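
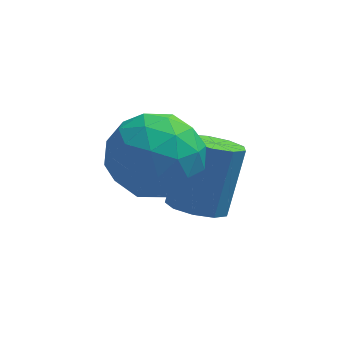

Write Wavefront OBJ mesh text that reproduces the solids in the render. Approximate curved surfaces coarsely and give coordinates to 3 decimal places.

v -3.512 -0.137 -0.167
v -2.768 -1.116 -0.129
v -5.052 -1.324 -0.591
v -4.308 -2.303 -0.553
v -4.573 -1.691 0.481
v -3.621 -0.958 0.743
v -4.199 -1.482 -1.463
v -3.247 -0.749 -1.201
v -3.192 -1.947 -0.93
v -3.424 -2.077 0.272
v -4.396 -0.363 -0.992
v -4.628 -0.493 0.21
v -3.005 -0.522 -0.111
v -4.815 -1.918 -0.609
v -4.971 -1.558 -0.002
v -4.534 -2.134 0.021
v -3.506 -0.429 0.402
v -3.069 -1.005 0.424
v -4.13 -1.343 0.783
v -4.751 -1.435 -1.144
v -4.314 -2.011 -1.122
v -3.286 -0.306 -0.741
v -2.849 -0.882 -0.718
v -3.69 -1.097 -1.503
v -2.817 -1.586 -0.559
v -3.722 -2.284 -0.808
v -3.658 -1.802 -1.343
v -3.098 -1.371 -1.189
v -2.953 -1.662 0.147
v -3.858 -2.36 -0.102
v -4.014 -2.001 0.505
v -3.455 -1.569 0.66
v -3.202 -2.151 -0.324
v -3.962 -0.08 -0.618
v -4.867 -0.778 -0.867
v -4.365 -0.871 -1.38
v -3.806 -0.439 -1.225
v -4.098 -0.156 0.088
v -5.003 -0.854 -0.161
v -4.722 -1.069 0.469
v -4.162 -0.638 0.623
v -4.618 -0.289 -0.396
v -2.966 -0.901 -2.645
v -2.621 -0.363 -3.037
v -2.169 0.519 -1.427
v -2.514 -0.019 -1.035
v -3.113 -0.24 -2.966
v -2.661 0.643 -1.357
v -3.537 -0.426 -2.745
v -3.085 0.457 -1.136
v -3.694 -0.834 -2.477
v -3.242 0.048 -0.868
v -3.51 -1.274 -2.287
v -3.058 -0.392 -0.678
v -3.071 -1.539 -2.265
v -2.619 -0.657 -0.656
v -2.584 -1.506 -2.42
v -2.132 -0.624 -0.811
v -2.275 -1.19 -2.681
v -1.823 -0.307 -1.071
v -2.289 -0.738 -2.924
v -1.837 0.144 -1.315
f 1 38 17
f 38 12 41
f 17 41 6
f 38 41 17
f 1 17 13
f 17 6 18
f 13 18 2
f 17 18 13
f 1 13 22
f 13 2 23
f 22 23 8
f 13 23 22
f 1 22 34
f 22 8 37
f 34 37 11
f 22 37 34
f 1 34 38
f 34 11 42
f 38 42 12
f 34 42 38
f 2 18 29
f 18 6 32
f 29 32 10
f 18 32 29
f 6 41 19
f 41 12 40
f 19 40 5
f 41 40 19
f 12 42 39
f 42 11 35
f 39 35 3
f 42 35 39
f 11 37 36
f 37 8 24
f 36 24 7
f 37 24 36
f 8 23 28
f 23 2 25
f 28 25 9
f 23 25 28
f 4 30 16
f 30 10 31
f 16 31 5
f 30 31 16
f 4 16 14
f 16 5 15
f 14 15 3
f 16 15 14
f 4 14 21
f 14 3 20
f 21 20 7
f 14 20 21
f 4 21 26
f 21 7 27
f 26 27 9
f 21 27 26
f 4 26 30
f 26 9 33
f 30 33 10
f 26 33 30
f 5 31 19
f 31 10 32
f 19 32 6
f 31 32 19
f 3 15 39
f 15 5 40
f 39 40 12
f 15 40 39
f 7 20 36
f 20 3 35
f 36 35 11
f 20 35 36
f 9 27 28
f 27 7 24
f 28 24 8
f 27 24 28
f 10 33 29
f 33 9 25
f 29 25 2
f 33 25 29
f 44 43 47
f 44 47 45
f 45 47 48
f 45 48 46
f 47 43 49
f 47 49 48
f 48 49 50
f 48 50 46
f 49 43 51
f 49 51 50
f 50 51 52
f 50 52 46
f 51 43 53
f 51 53 52
f 52 53 54
f 52 54 46
f 53 43 55
f 53 55 54
f 54 55 56
f 54 56 46
f 55 43 57
f 55 57 56
f 56 57 58
f 56 58 46
f 57 43 59
f 57 59 58
f 58 59 60
f 58 60 46
f 59 43 61
f 59 61 60
f 60 61 62
f 60 62 46
f 61 43 44
f 61 44 62
f 62 44 45
f 62 45 46



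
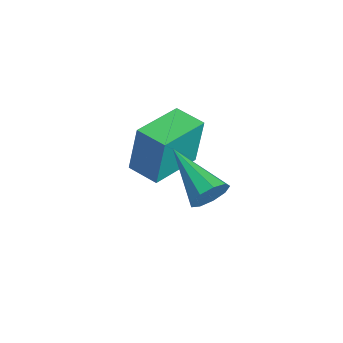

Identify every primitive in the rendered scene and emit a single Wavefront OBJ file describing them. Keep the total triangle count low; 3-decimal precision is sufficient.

v 3.671 1.953 -0.787
v 3.991 1.635 -0.406
v 2.169 1.267 -0.093
v 3.902 1.995 -0.246
v 3.704 2.334 -0.338
v 3.491 2.495 -0.641
v 3.362 2.402 -1.012
v 3.377 2.099 -1.277
v 3.53 1.727 -1.314
v 3.749 1.461 -1.103
v 3.931 1.425 -0.745
v -0.368 1.583 -2.182
v -0.341 1.81 -0.618
v 0.361 2.2 -2.284
v 0.388 2.427 -0.721
v 0.712 0.333 -2.019
v 0.739 0.56 -0.456
v 1.441 0.95 -2.122
v 1.468 1.177 -0.558
f 2 1 4
f 2 4 3
f 4 1 5
f 4 5 3
f 5 1 6
f 5 6 3
f 6 1 7
f 6 7 3
f 7 1 8
f 7 8 3
f 8 1 9
f 8 9 3
f 9 1 10
f 9 10 3
f 10 1 11
f 10 11 3
f 11 1 2
f 11 2 3
f 13 15 12
f 16 13 12
f 12 15 14
f 14 16 12
f 13 19 15
f 17 13 16
f 17 19 13
f 15 19 14
f 18 16 14
f 14 19 18
f 18 17 16
f 19 17 18



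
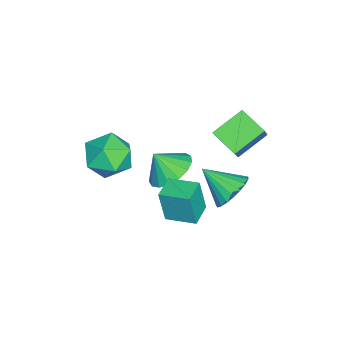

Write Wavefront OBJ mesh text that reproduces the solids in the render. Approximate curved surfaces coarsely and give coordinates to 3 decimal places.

v 1.968 1.965 2.269
v 2.416 1.442 1.674
v 1.712 0.695 3.191
v 2.694 1.554 1.905
v 2.846 1.738 2.199
v 2.846 1.96 2.505
v 2.694 2.184 2.77
v 2.417 2.369 2.949
v 2.062 2.485 3.009
v 1.69 2.51 2.942
v 1.367 2.441 2.758
v 1.147 2.29 2.49
v 1.069 2.083 2.183
v 1.147 1.855 1.891
v 1.366 1.646 1.664
v 1.69 1.492 1.542
v 2.061 1.42 1.545
v 0.962 -2.349 2.898
v 1.884 -2.716 2.324
v -0.004 -3.804 2.276
v 0.918 -4.171 1.702
v 0.906 -4.202 2.848
v 1.503 -3.302 3.232
v 0.377 -3.218 1.368
v 0.974 -2.318 1.752
v 1.522 -3.253 1.379
v 1.849 -3.861 2.293
v 0.031 -2.659 2.307
v 0.358 -3.267 3.221
v 1.133 -0.504 0.049
v 1.161 -0.77 1.617
v 1.309 0.786 0.265
v 1.336 0.521 1.832
v 2.184 -0.641 0.008
v 2.211 -0.906 1.575
v 2.359 0.65 0.223
v 2.387 0.384 1.791
v -1.784 -1.432 -0.988
v -0.724 -1.214 -0.858
v -1.756 -2.148 -0.012
v -0.963 -0.843 -0.58
v -1.39 -0.607 -0.395
v -1.907 -0.561 -0.345
v -2.396 -0.713 -0.443
v -2.745 -1.031 -0.666
v -2.874 -1.44 -0.962
v -2.753 -1.848 -1.265
v -2.41 -2.161 -1.503
v -1.924 -2.306 -1.624
v -1.406 -2.252 -1.599
v -0.974 -2.01 -1.434
v -0.728 -1.635 -1.167
v -2.587 0.289 0.957
v -3.603 1.272 1.728
v -1.983 1.349 0.401
v -2.999 2.331 1.172
v -1.501 0.369 2.288
v -2.517 1.351 3.059
v -0.897 1.428 1.732
v -1.913 2.411 2.503
f 2 1 4
f 2 4 3
f 4 1 5
f 4 5 3
f 5 1 6
f 5 6 3
f 6 1 7
f 6 7 3
f 7 1 8
f 7 8 3
f 8 1 9
f 8 9 3
f 9 1 10
f 9 10 3
f 10 1 11
f 10 11 3
f 11 1 12
f 11 12 3
f 12 1 13
f 12 13 3
f 13 1 14
f 13 14 3
f 14 1 15
f 14 15 3
f 15 1 16
f 15 16 3
f 16 1 17
f 16 17 3
f 17 1 2
f 17 2 3
f 18 29 23
f 18 23 19
f 18 19 25
f 18 25 28
f 18 28 29
f 19 23 27
f 23 29 22
f 29 28 20
f 28 25 24
f 25 19 26
f 21 27 22
f 21 22 20
f 21 20 24
f 21 24 26
f 21 26 27
f 22 27 23
f 20 22 29
f 24 20 28
f 26 24 25
f 27 26 19
f 31 33 30
f 34 31 30
f 30 33 32
f 32 34 30
f 31 37 33
f 35 31 34
f 35 37 31
f 33 37 32
f 36 34 32
f 32 37 36
f 36 35 34
f 37 35 36
f 39 38 41
f 39 41 40
f 41 38 42
f 41 42 40
f 42 38 43
f 42 43 40
f 43 38 44
f 43 44 40
f 44 38 45
f 44 45 40
f 45 38 46
f 45 46 40
f 46 38 47
f 46 47 40
f 47 38 48
f 47 48 40
f 48 38 49
f 48 49 40
f 49 38 50
f 49 50 40
f 50 38 51
f 50 51 40
f 51 38 52
f 51 52 40
f 52 38 39
f 52 39 40
f 54 56 53
f 57 54 53
f 53 56 55
f 55 57 53
f 54 60 56
f 58 54 57
f 58 60 54
f 56 60 55
f 59 57 55
f 55 60 59
f 59 58 57
f 60 58 59



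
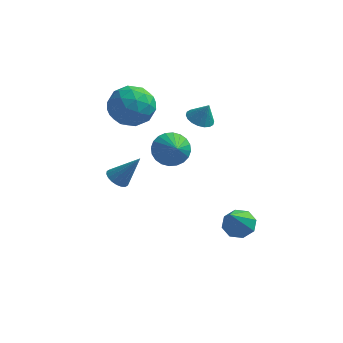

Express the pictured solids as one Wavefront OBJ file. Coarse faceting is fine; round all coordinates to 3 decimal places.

v -0.698 2.068 1.204
v -0.336 1.487 1.06
v -0.282 2.092 2.156
v -0.142 1.713 0.969
v -0.058 2.01 0.926
v -0.101 2.318 0.937
v -0.262 2.577 1.001
v -0.51 2.735 1.105
v -0.794 2.761 1.229
v -1.06 2.65 1.347
v -1.254 2.423 1.438
v -1.338 2.127 1.481
v -1.295 1.818 1.47
v -1.134 1.559 1.406
v -0.886 1.401 1.302
v -0.602 1.376 1.178
v -2.98 -2.948 0.136
v -2.641 -3.422 -0.006
v -2.02 -2.652 1.444
v -2.523 -3.222 -0.138
v -2.495 -2.968 -0.216
v -2.563 -2.71 -0.224
v -2.714 -2.499 -0.161
v -2.918 -2.377 -0.039
v -3.134 -2.368 0.118
v -3.32 -2.473 0.278
v -3.438 -2.673 0.41
v -3.466 -2.927 0.488
v -3.398 -3.185 0.496
v -3.247 -3.396 0.433
v -3.043 -3.518 0.311
v -2.827 -3.527 0.154
v 1.901 -0.493 -3.681
v 2.633 -0.242 -3.443
v 1.839 -1.887 -2.019
v 2.174 0.086 -3.186
v 1.555 0.074 -3.218
v 1.139 -0.27 -3.522
v 1.168 -0.745 -3.919
v 1.627 -1.073 -4.177
v 2.246 -1.061 -4.144
v 2.663 -0.717 -3.841
v -1.09 -1.133 1.199
v -0.29 -0.754 0.991
v -0.59 -1.847 1.821
v -0.382 -0.567 1.279
v -0.582 -0.467 1.555
v -0.859 -0.469 1.777
v -1.172 -0.571 1.911
v -1.472 -0.759 1.936
v -1.714 -1.004 1.85
v -1.861 -1.269 1.664
v -1.89 -1.513 1.408
v -1.798 -1.699 1.12
v -1.598 -1.799 0.844
v -1.321 -1.798 0.622
v -1.009 -1.695 0.488
v -0.709 -1.507 0.463
v -0.467 -1.262 0.549
v -0.32 -0.997 0.735
v -3.765 2.245 1.465
v -2.744 1.884 2.003
v -4.636 0.576 1.997
v -3.615 0.215 2.535
v -4.251 1.133 2.999
v -3.712 2.164 2.67
v -3.668 0.296 1.33
v -3.129 1.327 1.001
v -2.684 0.679 1.919
v -3.044 1.197 2.951
v -4.336 1.263 1.049
v -4.696 1.781 2.081
v -3.178 2.211 1.687
v -4.202 0.249 2.313
v -4.576 0.789 2.586
v -3.976 0.576 2.902
v -3.747 2.376 2.079
v -3.147 2.164 2.395
v -4.033 1.722 2.981
v -4.233 0.296 1.605
v -3.633 0.084 1.921
v -3.404 1.884 1.098
v -2.804 1.671 1.414
v -3.347 0.738 1.019
v -2.543 1.29 1.954
v -3.055 0.31 2.267
v -3.085 0.357 1.559
v -2.769 0.963 1.365
v -2.754 1.595 2.56
v -3.266 0.614 2.874
v -3.64 1.153 3.146
v -3.324 1.76 2.953
v -2.719 0.887 2.512
v -4.114 1.846 1.126
v -4.626 0.865 1.44
v -4.056 0.7 1.047
v -3.74 1.307 0.854
v -4.325 2.15 1.733
v -4.837 1.17 2.046
v -4.611 1.497 2.635
v -4.295 2.103 2.441
v -4.661 1.573 1.488
f 2 1 4
f 2 4 3
f 4 1 5
f 4 5 3
f 5 1 6
f 5 6 3
f 6 1 7
f 6 7 3
f 7 1 8
f 7 8 3
f 8 1 9
f 8 9 3
f 9 1 10
f 9 10 3
f 10 1 11
f 10 11 3
f 11 1 12
f 11 12 3
f 12 1 13
f 12 13 3
f 13 1 14
f 13 14 3
f 14 1 15
f 14 15 3
f 15 1 16
f 15 16 3
f 16 1 2
f 16 2 3
f 18 17 20
f 18 20 19
f 20 17 21
f 20 21 19
f 21 17 22
f 21 22 19
f 22 17 23
f 22 23 19
f 23 17 24
f 23 24 19
f 24 17 25
f 24 25 19
f 25 17 26
f 25 26 19
f 26 17 27
f 26 27 19
f 27 17 28
f 27 28 19
f 28 17 29
f 28 29 19
f 29 17 30
f 29 30 19
f 30 17 31
f 30 31 19
f 31 17 32
f 31 32 19
f 32 17 18
f 32 18 19
f 34 33 36
f 34 36 35
f 36 33 37
f 36 37 35
f 37 33 38
f 37 38 35
f 38 33 39
f 38 39 35
f 39 33 40
f 39 40 35
f 40 33 41
f 40 41 35
f 41 33 42
f 41 42 35
f 42 33 34
f 42 34 35
f 44 43 46
f 44 46 45
f 46 43 47
f 46 47 45
f 47 43 48
f 47 48 45
f 48 43 49
f 48 49 45
f 49 43 50
f 49 50 45
f 50 43 51
f 50 51 45
f 51 43 52
f 51 52 45
f 52 43 53
f 52 53 45
f 53 43 54
f 53 54 45
f 54 43 55
f 54 55 45
f 55 43 56
f 55 56 45
f 56 43 57
f 56 57 45
f 57 43 58
f 57 58 45
f 58 43 59
f 58 59 45
f 59 43 60
f 59 60 45
f 60 43 44
f 60 44 45
f 61 98 77
f 98 72 101
f 77 101 66
f 98 101 77
f 61 77 73
f 77 66 78
f 73 78 62
f 77 78 73
f 61 73 82
f 73 62 83
f 82 83 68
f 73 83 82
f 61 82 94
f 82 68 97
f 94 97 71
f 82 97 94
f 61 94 98
f 94 71 102
f 98 102 72
f 94 102 98
f 62 78 89
f 78 66 92
f 89 92 70
f 78 92 89
f 66 101 79
f 101 72 100
f 79 100 65
f 101 100 79
f 72 102 99
f 102 71 95
f 99 95 63
f 102 95 99
f 71 97 96
f 97 68 84
f 96 84 67
f 97 84 96
f 68 83 88
f 83 62 85
f 88 85 69
f 83 85 88
f 64 90 76
f 90 70 91
f 76 91 65
f 90 91 76
f 64 76 74
f 76 65 75
f 74 75 63
f 76 75 74
f 64 74 81
f 74 63 80
f 81 80 67
f 74 80 81
f 64 81 86
f 81 67 87
f 86 87 69
f 81 87 86
f 64 86 90
f 86 69 93
f 90 93 70
f 86 93 90
f 65 91 79
f 91 70 92
f 79 92 66
f 91 92 79
f 63 75 99
f 75 65 100
f 99 100 72
f 75 100 99
f 67 80 96
f 80 63 95
f 96 95 71
f 80 95 96
f 69 87 88
f 87 67 84
f 88 84 68
f 87 84 88
f 70 93 89
f 93 69 85
f 89 85 62
f 93 85 89



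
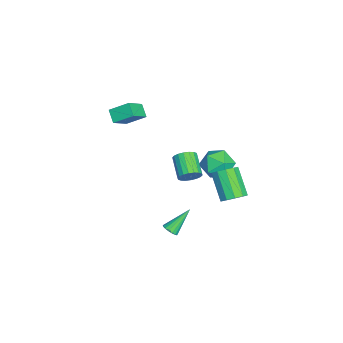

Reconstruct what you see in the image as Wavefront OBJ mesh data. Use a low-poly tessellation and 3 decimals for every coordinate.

v -2.94 2.873 -2.555
v -2.196 2.257 -1.999
v -3.584 1.383 -3.341
v -2.84 0.767 -2.785
v -3.678 1.258 -2.238
v -3.28 2.179 -1.752
v -2.5 1.461 -3.588
v -2.102 2.382 -3.102
v -1.924 1.385 -2.637
v -2.652 1.26 -1.802
v -3.128 2.38 -3.538
v -3.856 2.255 -2.703
v 2.869 0.823 1.096
v 3.218 0.781 1.679
v 2.019 0.376 2.366
v 1.671 0.417 1.784
v 3.12 1.068 1.679
v 1.922 0.662 2.366
v 2.974 1.306 1.563
v 1.775 0.9 2.251
v 2.806 1.448 1.355
v 1.608 1.043 2.043
v 2.651 1.467 1.096
v 1.453 1.061 1.783
v 2.54 1.358 0.837
v 1.341 0.952 1.524
v 2.493 1.143 0.629
v 1.294 0.737 1.316
v 2.521 0.864 0.514
v 1.322 0.459 1.201
v 2.618 0.578 0.514
v 1.42 0.172 1.201
v 2.765 0.34 0.629
v 1.566 -0.066 1.317
v 2.932 0.197 0.837
v 1.734 -0.208 1.525
v 3.087 0.179 1.097
v 1.889 -0.227 1.784
v 3.199 0.288 1.356
v 2 -0.118 2.043
v 3.246 0.503 1.564
v 2.047 0.097 2.251
v 3.827 -0.145 -2.738
v 4.225 0.157 -2.737
v 3.073 0.845 -1.522
v 4.082 0.252 -2.903
v 3.88 0.256 -3.032
v 3.666 0.168 -3.093
v 3.489 0.009 -3.073
v 3.389 -0.186 -2.976
v 3.39 -0.372 -2.825
v 3.491 -0.505 -2.653
v 3.669 -0.556 -2.502
v 3.883 -0.513 -2.404
v 4.084 -0.385 -2.383
v 4.227 -0.203 -2.443
v 4.278 -0.007 -2.571
v -4.56 -3.812 0.195
v -3.525 -4.421 1.061
v -4.506 -2.655 0.945
v -3.472 -3.264 1.811
v -3.888 -3.476 -0.371
v -2.854 -4.085 0.495
v -3.835 -2.319 0.379
v -2.8 -2.928 1.245
v 4.093 3.276 0.571
v 4.669 2.927 0.923
v 3.503 2.315 2.222
v 2.927 2.664 1.869
v 4.634 3.362 1.097
v 3.468 2.749 2.396
v 4.393 3.764 1.07
v 3.227 3.152 2.369
v 4.037 3.98 0.852
v 2.871 3.367 2.151
v 3.703 3.927 0.527
v 2.537 3.314 1.826
v 3.517 3.625 0.218
v 2.351 3.013 1.517
v 3.552 3.191 0.044
v 2.386 2.578 1.343
v 3.793 2.788 0.071
v 2.627 2.176 1.37
v 4.149 2.573 0.289
v 2.983 1.96 1.588
v 4.483 2.626 0.614
v 3.317 2.013 1.913
f 1 12 6
f 1 6 2
f 1 2 8
f 1 8 11
f 1 11 12
f 2 6 10
f 6 12 5
f 12 11 3
f 11 8 7
f 8 2 9
f 4 10 5
f 4 5 3
f 4 3 7
f 4 7 9
f 4 9 10
f 5 10 6
f 3 5 12
f 7 3 11
f 9 7 8
f 10 9 2
f 14 13 17
f 14 17 15
f 15 17 18
f 15 18 16
f 17 13 19
f 17 19 18
f 18 19 20
f 18 20 16
f 19 13 21
f 19 21 20
f 20 21 22
f 20 22 16
f 21 13 23
f 21 23 22
f 22 23 24
f 22 24 16
f 23 13 25
f 23 25 24
f 24 25 26
f 24 26 16
f 25 13 27
f 25 27 26
f 26 27 28
f 26 28 16
f 27 13 29
f 27 29 28
f 28 29 30
f 28 30 16
f 29 13 31
f 29 31 30
f 30 31 32
f 30 32 16
f 31 13 33
f 31 33 32
f 32 33 34
f 32 34 16
f 33 13 35
f 33 35 34
f 34 35 36
f 34 36 16
f 35 13 37
f 35 37 36
f 36 37 38
f 36 38 16
f 37 13 39
f 37 39 38
f 38 39 40
f 38 40 16
f 39 13 41
f 39 41 40
f 40 41 42
f 40 42 16
f 41 13 14
f 41 14 42
f 42 14 15
f 42 15 16
f 44 43 46
f 44 46 45
f 46 43 47
f 46 47 45
f 47 43 48
f 47 48 45
f 48 43 49
f 48 49 45
f 49 43 50
f 49 50 45
f 50 43 51
f 50 51 45
f 51 43 52
f 51 52 45
f 52 43 53
f 52 53 45
f 53 43 54
f 53 54 45
f 54 43 55
f 54 55 45
f 55 43 56
f 55 56 45
f 56 43 57
f 56 57 45
f 57 43 44
f 57 44 45
f 59 61 58
f 62 59 58
f 58 61 60
f 60 62 58
f 59 65 61
f 63 59 62
f 63 65 59
f 61 65 60
f 64 62 60
f 60 65 64
f 64 63 62
f 65 63 64
f 67 66 70
f 67 70 68
f 68 70 71
f 68 71 69
f 70 66 72
f 70 72 71
f 71 72 73
f 71 73 69
f 72 66 74
f 72 74 73
f 73 74 75
f 73 75 69
f 74 66 76
f 74 76 75
f 75 76 77
f 75 77 69
f 76 66 78
f 76 78 77
f 77 78 79
f 77 79 69
f 78 66 80
f 78 80 79
f 79 80 81
f 79 81 69
f 80 66 82
f 80 82 81
f 81 82 83
f 81 83 69
f 82 66 84
f 82 84 83
f 83 84 85
f 83 85 69
f 84 66 86
f 84 86 85
f 85 86 87
f 85 87 69
f 86 66 67
f 86 67 87
f 87 67 68
f 87 68 69



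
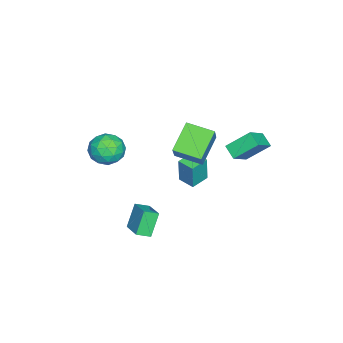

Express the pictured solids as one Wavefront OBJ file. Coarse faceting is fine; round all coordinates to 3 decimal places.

v -0.202 -3.182 2.689
v 0.557 -2.825 1.833
v 0.583 -4.955 2.647
v 1.342 -4.598 1.791
v 1.452 -4.171 2.906
v 0.966 -3.075 2.932
v 0.174 -4.705 1.548
v -0.312 -3.609 1.574
v 0.79 -3.766 1.128
v 1.58 -3.436 1.967
v -0.44 -4.344 2.513
v 0.35 -4.014 3.352
v 0.109 -2.848 2.265
v 1.031 -4.932 2.215
v 1.096 -4.681 2.87
v 1.542 -4.471 2.367
v 0.349 -2.995 2.91
v 0.796 -2.785 2.408
v 1.321 -3.576 3.038
v 0.344 -4.995 2.072
v 0.791 -4.785 1.57
v -0.402 -3.309 2.113
v 0.044 -3.099 1.61
v -0.181 -4.204 1.442
v 0.692 -3.191 1.347
v 1.153 -4.234 1.323
v 0.466 -4.296 1.18
v 0.181 -3.652 1.195
v 1.156 -2.997 1.841
v 1.618 -4.04 1.816
v 1.682 -3.789 2.471
v 1.397 -3.144 2.486
v 1.293 -3.551 1.426
v -0.478 -3.74 2.664
v -0.016 -4.783 2.639
v -0.257 -4.636 1.994
v -0.542 -3.991 2.009
v -0.013 -3.546 3.157
v 0.448 -4.589 3.133
v 0.959 -4.128 3.285
v 0.674 -3.484 3.3
v -0.153 -4.229 3.054
v -1.806 0.404 3.41
v -0.694 0.645 4.843
v -1.752 2.171 3.071
v -0.641 2.412 4.504
v -0.099 0.108 2.136
v 1.012 0.349 3.569
v -0.046 1.875 1.797
v 1.066 2.116 3.23
v 1.197 -1.951 -1.861
v 2.448 -0.935 -1.259
v 0.749 -1.177 -2.236
v 1.999 -0.161 -1.634
v 2.081 -2.159 -3.346
v 3.331 -1.143 -2.744
v 1.632 -1.385 -3.721
v 2.883 -0.369 -3.119
v -4.803 -0.167 -3.023
v -4.61 -0.151 -1.123
v -4.291 0.884 -3.084
v -4.099 0.899 -1.184
v -3.641 -0.739 -3.136
v -3.449 -0.724 -1.236
v -3.13 0.311 -3.197
v -2.937 0.327 -1.297
v -3.878 2.939 0.727
v -4.379 4.313 1.956
v -3.266 3.63 0.205
v -3.767 5.003 1.434
v -2.533 2.517 1.746
v -3.034 3.89 2.975
v -1.921 3.207 1.224
v -2.422 4.581 2.453
f 1 38 17
f 38 12 41
f 17 41 6
f 38 41 17
f 1 17 13
f 17 6 18
f 13 18 2
f 17 18 13
f 1 13 22
f 13 2 23
f 22 23 8
f 13 23 22
f 1 22 34
f 22 8 37
f 34 37 11
f 22 37 34
f 1 34 38
f 34 11 42
f 38 42 12
f 34 42 38
f 2 18 29
f 18 6 32
f 29 32 10
f 18 32 29
f 6 41 19
f 41 12 40
f 19 40 5
f 41 40 19
f 12 42 39
f 42 11 35
f 39 35 3
f 42 35 39
f 11 37 36
f 37 8 24
f 36 24 7
f 37 24 36
f 8 23 28
f 23 2 25
f 28 25 9
f 23 25 28
f 4 30 16
f 30 10 31
f 16 31 5
f 30 31 16
f 4 16 14
f 16 5 15
f 14 15 3
f 16 15 14
f 4 14 21
f 14 3 20
f 21 20 7
f 14 20 21
f 4 21 26
f 21 7 27
f 26 27 9
f 21 27 26
f 4 26 30
f 26 9 33
f 30 33 10
f 26 33 30
f 5 31 19
f 31 10 32
f 19 32 6
f 31 32 19
f 3 15 39
f 15 5 40
f 39 40 12
f 15 40 39
f 7 20 36
f 20 3 35
f 36 35 11
f 20 35 36
f 9 27 28
f 27 7 24
f 28 24 8
f 27 24 28
f 10 33 29
f 33 9 25
f 29 25 2
f 33 25 29
f 44 46 43
f 47 44 43
f 43 46 45
f 45 47 43
f 44 50 46
f 48 44 47
f 48 50 44
f 46 50 45
f 49 47 45
f 45 50 49
f 49 48 47
f 50 48 49
f 52 54 51
f 55 52 51
f 51 54 53
f 53 55 51
f 52 58 54
f 56 52 55
f 56 58 52
f 54 58 53
f 57 55 53
f 53 58 57
f 57 56 55
f 58 56 57
f 60 62 59
f 63 60 59
f 59 62 61
f 61 63 59
f 60 66 62
f 64 60 63
f 64 66 60
f 62 66 61
f 65 63 61
f 61 66 65
f 65 64 63
f 66 64 65
f 68 70 67
f 71 68 67
f 67 70 69
f 69 71 67
f 68 74 70
f 72 68 71
f 72 74 68
f 70 74 69
f 73 71 69
f 69 74 73
f 73 72 71
f 74 72 73



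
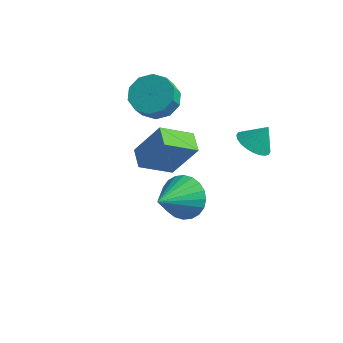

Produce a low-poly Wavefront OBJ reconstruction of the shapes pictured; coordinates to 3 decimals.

v -4.625 1.676 -1.492
v -3.591 2.054 0.202
v -3.621 2.79 -2.354
v -2.587 3.168 -0.66
v -3.973 0.912 -1.72
v -2.939 1.29 -0.026
v -2.969 2.026 -2.582
v -1.935 2.404 -0.888
v 0.938 1.697 1.472
v 1.644 1.34 1.299
v 1.382 2.123 2.408
v 1.679 1.619 1.156
v 1.602 1.91 1.06
v 1.423 2.169 1.027
v 1.171 2.356 1.062
v 0.883 2.442 1.159
v 0.603 2.416 1.304
v 0.375 2.28 1.475
v 0.232 2.055 1.645
v 0.196 1.776 1.789
v 0.274 1.485 1.884
v 0.452 1.226 1.917
v 0.704 1.039 1.882
v 0.992 0.952 1.785
v 1.272 0.979 1.64
v 1.501 1.115 1.469
v -3.961 2.551 1.542
v -2.942 2.588 1.541
v -2.919 1.986 2.377
v -3.939 1.949 2.378
v -3.154 3.067 1.892
v -3.131 2.464 2.728
v -3.674 3.349 2.11
v -3.651 2.746 2.945
v -4.304 3.326 2.11
v -4.281 2.724 2.946
v -4.803 3.007 1.894
v -4.781 2.405 2.729
v -4.981 2.514 1.543
v -4.958 1.912 2.379
v -4.769 2.036 1.192
v -4.746 1.433 2.028
v -4.249 1.754 0.975
v -4.226 1.151 1.81
v -3.619 1.776 0.974
v -3.596 1.174 1.81
v -3.119 2.095 1.191
v -3.097 1.493 2.026
v -0.324 -1.828 0.35
v 0.173 -1.414 1.164
v -0.596 -3.432 1.33
v -0.209 -1.303 1.24
v -0.609 -1.271 1.18
v -0.966 -1.325 0.994
v -1.225 -1.454 0.71
v -1.346 -1.641 0.371
v -1.312 -1.856 0.028
v -1.128 -2.067 -0.265
v -0.821 -2.241 -0.465
v -0.438 -2.353 -0.541
v -0.038 -2.384 -0.481
v 0.319 -2.331 -0.295
v 0.578 -2.201 -0.011
v 0.699 -2.015 0.329
v 0.665 -1.8 0.671
v 0.48 -1.589 0.964
f 2 4 1
f 5 2 1
f 1 4 3
f 3 5 1
f 2 8 4
f 6 2 5
f 6 8 2
f 4 8 3
f 7 5 3
f 3 8 7
f 7 6 5
f 8 6 7
f 10 9 12
f 10 12 11
f 12 9 13
f 12 13 11
f 13 9 14
f 13 14 11
f 14 9 15
f 14 15 11
f 15 9 16
f 15 16 11
f 16 9 17
f 16 17 11
f 17 9 18
f 17 18 11
f 18 9 19
f 18 19 11
f 19 9 20
f 19 20 11
f 20 9 21
f 20 21 11
f 21 9 22
f 21 22 11
f 22 9 23
f 22 23 11
f 23 9 24
f 23 24 11
f 24 9 25
f 24 25 11
f 25 9 26
f 25 26 11
f 26 9 10
f 26 10 11
f 28 27 31
f 28 31 29
f 29 31 32
f 29 32 30
f 31 27 33
f 31 33 32
f 32 33 34
f 32 34 30
f 33 27 35
f 33 35 34
f 34 35 36
f 34 36 30
f 35 27 37
f 35 37 36
f 36 37 38
f 36 38 30
f 37 27 39
f 37 39 38
f 38 39 40
f 38 40 30
f 39 27 41
f 39 41 40
f 40 41 42
f 40 42 30
f 41 27 43
f 41 43 42
f 42 43 44
f 42 44 30
f 43 27 45
f 43 45 44
f 44 45 46
f 44 46 30
f 45 27 47
f 45 47 46
f 46 47 48
f 46 48 30
f 47 27 28
f 47 28 48
f 48 28 29
f 48 29 30
f 50 49 52
f 50 52 51
f 52 49 53
f 52 53 51
f 53 49 54
f 53 54 51
f 54 49 55
f 54 55 51
f 55 49 56
f 55 56 51
f 56 49 57
f 56 57 51
f 57 49 58
f 57 58 51
f 58 49 59
f 58 59 51
f 59 49 60
f 59 60 51
f 60 49 61
f 60 61 51
f 61 49 62
f 61 62 51
f 62 49 63
f 62 63 51
f 63 49 64
f 63 64 51
f 64 49 65
f 64 65 51
f 65 49 66
f 65 66 51
f 66 49 50
f 66 50 51



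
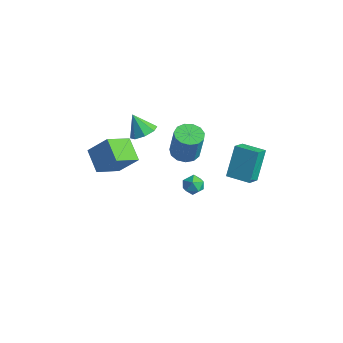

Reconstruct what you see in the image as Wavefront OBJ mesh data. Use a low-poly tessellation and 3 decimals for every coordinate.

v -3.599 -0.188 2.603
v -2.926 -0.01 3.09
v -4.401 -0.312 3.757
v -3.256 0.523 2.918
v -3.788 0.639 2.561
v -4.209 0.271 2.229
v -4.273 -0.367 2.116
v -3.942 -0.9 2.289
v -3.411 -1.016 2.646
v -2.99 -0.647 2.978
v -1.26 0.778 1.859
v -0.811 1.518 1.774
v -0.432 1.503 3.636
v -0.88 0.762 3.721
v -1.274 1.648 1.87
v -0.895 1.632 3.731
v -1.733 1.501 1.962
v -1.353 1.485 3.823
v -2.041 1.125 2.021
v -1.662 1.109 3.883
v -2.101 0.638 2.029
v -1.722 0.622 3.891
v -1.894 0.196 1.984
v -1.515 0.18 3.845
v -1.486 -0.061 1.898
v -1.107 -0.077 3.76
v -1.006 -0.052 1.8
v -0.626 -0.068 3.662
v -0.606 0.221 1.721
v -0.227 0.205 3.583
v -0.414 0.67 1.686
v -0.035 0.654 3.548
v -0.49 1.154 1.706
v -0.111 1.138 3.567
v 0.226 3.208 -0.775
v 0.551 2.266 -0.125
v -0.204 4.278 0.992
v 0.121 3.336 1.642
v 1.599 3.704 -0.742
v 1.924 2.762 -0.092
v 1.169 4.774 1.025
v 1.494 3.832 1.675
v -1.826 2.025 -1.596
v -1.137 2.144 -1.829
v -2.043 1.376 -2.571
v -1.354 1.495 -2.804
v -1.476 1.07 -2.216
v -1.342 1.47 -1.613
v -1.838 2.05 -2.787
v -1.704 2.45 -2.184
v -1.145 2.159 -2.564
v -0.921 1.553 -2.211
v -2.259 1.967 -2.189
v -2.035 1.361 -1.836
v -2.459 -3.056 1.803
v -2.549 -4.596 2.691
v -3.743 -2.577 2.505
v -3.833 -4.117 3.393
v -1.547 -2.403 3.027
v -1.637 -3.943 3.915
v -2.831 -1.924 3.729
v -2.921 -3.464 4.617
f 2 1 4
f 2 4 3
f 4 1 5
f 4 5 3
f 5 1 6
f 5 6 3
f 6 1 7
f 6 7 3
f 7 1 8
f 7 8 3
f 8 1 9
f 8 9 3
f 9 1 10
f 9 10 3
f 10 1 2
f 10 2 3
f 12 11 15
f 12 15 13
f 13 15 16
f 13 16 14
f 15 11 17
f 15 17 16
f 16 17 18
f 16 18 14
f 17 11 19
f 17 19 18
f 18 19 20
f 18 20 14
f 19 11 21
f 19 21 20
f 20 21 22
f 20 22 14
f 21 11 23
f 21 23 22
f 22 23 24
f 22 24 14
f 23 11 25
f 23 25 24
f 24 25 26
f 24 26 14
f 25 11 27
f 25 27 26
f 26 27 28
f 26 28 14
f 27 11 29
f 27 29 28
f 28 29 30
f 28 30 14
f 29 11 31
f 29 31 30
f 30 31 32
f 30 32 14
f 31 11 33
f 31 33 32
f 32 33 34
f 32 34 14
f 33 11 12
f 33 12 34
f 34 12 13
f 34 13 14
f 36 38 35
f 39 36 35
f 35 38 37
f 37 39 35
f 36 42 38
f 40 36 39
f 40 42 36
f 38 42 37
f 41 39 37
f 37 42 41
f 41 40 39
f 42 40 41
f 43 54 48
f 43 48 44
f 43 44 50
f 43 50 53
f 43 53 54
f 44 48 52
f 48 54 47
f 54 53 45
f 53 50 49
f 50 44 51
f 46 52 47
f 46 47 45
f 46 45 49
f 46 49 51
f 46 51 52
f 47 52 48
f 45 47 54
f 49 45 53
f 51 49 50
f 52 51 44
f 56 58 55
f 59 56 55
f 55 58 57
f 57 59 55
f 56 62 58
f 60 56 59
f 60 62 56
f 58 62 57
f 61 59 57
f 57 62 61
f 61 60 59
f 62 60 61



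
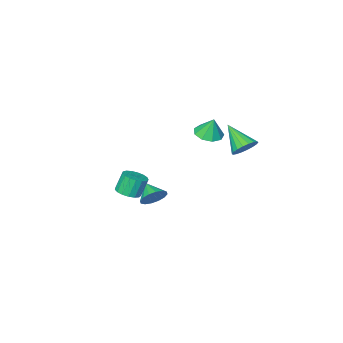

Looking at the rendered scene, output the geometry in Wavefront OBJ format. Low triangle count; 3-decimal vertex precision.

v -1.35 -0.68 1.542
v -0.651 -0.293 1.5
v -1.45 -0.38 2.658
v -1.061 0.047 1.373
v -1.606 0.046 1.324
v -2.032 -0.294 1.377
v -2.138 -0.815 1.508
v -1.876 -1.273 1.654
v -1.368 -1.453 1.748
v -0.851 -1.271 1.745
v -0.568 -0.813 1.648
v 4.046 0.137 -0.437
v 4.424 -0.401 -0.265
v 3.993 -0.375 0.768
v 3.614 0.163 0.597
v 4.614 -0.146 -0.192
v 4.182 -0.121 0.841
v 4.673 0.173 -0.175
v 4.241 0.199 0.858
v 4.588 0.484 -0.218
v 4.157 0.51 0.815
v 4.38 0.716 -0.311
v 3.948 0.742 0.722
v 4.094 0.815 -0.433
v 3.663 0.841 0.6
v 3.798 0.759 -0.556
v 3.366 0.785 0.478
v 3.559 0.56 -0.651
v 3.127 0.586 0.382
v 3.431 0.265 -0.697
v 2.999 0.29 0.336
v 3.444 -0.06 -0.683
v 3.012 -0.035 0.35
v 3.595 -0.34 -0.613
v 3.163 -0.314 0.42
v 3.849 -0.51 -0.503
v 3.417 -0.485 0.53
v 4.148 -0.532 -0.377
v 3.717 -0.507 0.656
v -3.033 0.158 0.257
v -2.256 0.224 0.265
v -2.927 -1.238 1.323
v -2.353 0.421 0.534
v -2.585 0.567 0.747
v -2.905 0.631 0.864
v -3.251 0.602 0.86
v -3.554 0.485 0.737
v -3.753 0.303 0.518
v -3.81 0.093 0.248
v -3.713 -0.105 -0.02
v -3.481 -0.25 -0.234
v -3.161 -0.315 -0.35
v -2.815 -0.286 -0.346
v -2.512 -0.169 -0.223
v -2.313 0.013 -0.005
v 1.217 -1.868 -3.039
v 1.923 -1.786 -2.742
v 1.103 -2.832 -2.501
v 1.68 -1.611 -2.479
v 1.313 -1.504 -2.367
v 0.92 -1.495 -2.434
v 0.607 -1.586 -2.664
v 0.458 -1.752 -2.994
v 0.512 -1.949 -3.336
v 0.755 -2.125 -3.598
v 1.122 -2.231 -3.711
v 1.515 -2.241 -3.643
v 1.828 -2.15 -3.414
v 1.977 -1.984 -3.084
f 2 1 4
f 2 4 3
f 4 1 5
f 4 5 3
f 5 1 6
f 5 6 3
f 6 1 7
f 6 7 3
f 7 1 8
f 7 8 3
f 8 1 9
f 8 9 3
f 9 1 10
f 9 10 3
f 10 1 11
f 10 11 3
f 11 1 2
f 11 2 3
f 13 12 16
f 13 16 14
f 14 16 17
f 14 17 15
f 16 12 18
f 16 18 17
f 17 18 19
f 17 19 15
f 18 12 20
f 18 20 19
f 19 20 21
f 19 21 15
f 20 12 22
f 20 22 21
f 21 22 23
f 21 23 15
f 22 12 24
f 22 24 23
f 23 24 25
f 23 25 15
f 24 12 26
f 24 26 25
f 25 26 27
f 25 27 15
f 26 12 28
f 26 28 27
f 27 28 29
f 27 29 15
f 28 12 30
f 28 30 29
f 29 30 31
f 29 31 15
f 30 12 32
f 30 32 31
f 31 32 33
f 31 33 15
f 32 12 34
f 32 34 33
f 33 34 35
f 33 35 15
f 34 12 36
f 34 36 35
f 35 36 37
f 35 37 15
f 36 12 38
f 36 38 37
f 37 38 39
f 37 39 15
f 38 12 13
f 38 13 39
f 39 13 14
f 39 14 15
f 41 40 43
f 41 43 42
f 43 40 44
f 43 44 42
f 44 40 45
f 44 45 42
f 45 40 46
f 45 46 42
f 46 40 47
f 46 47 42
f 47 40 48
f 47 48 42
f 48 40 49
f 48 49 42
f 49 40 50
f 49 50 42
f 50 40 51
f 50 51 42
f 51 40 52
f 51 52 42
f 52 40 53
f 52 53 42
f 53 40 54
f 53 54 42
f 54 40 55
f 54 55 42
f 55 40 41
f 55 41 42
f 57 56 59
f 57 59 58
f 59 56 60
f 59 60 58
f 60 56 61
f 60 61 58
f 61 56 62
f 61 62 58
f 62 56 63
f 62 63 58
f 63 56 64
f 63 64 58
f 64 56 65
f 64 65 58
f 65 56 66
f 65 66 58
f 66 56 67
f 66 67 58
f 67 56 68
f 67 68 58
f 68 56 69
f 68 69 58
f 69 56 57
f 69 57 58



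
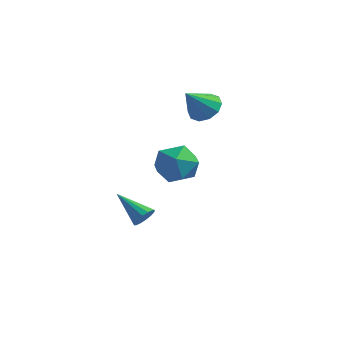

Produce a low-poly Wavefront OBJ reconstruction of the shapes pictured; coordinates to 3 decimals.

v 2.254 -2.515 1.424
v 2.966 -3.44 1.644
v 0.814 -3.72 1.016
v 1.526 -4.645 1.236
v 1.174 -3.942 2.126
v 2.065 -3.197 2.379
v 1.715 -3.963 0.281
v 2.606 -3.218 0.534
v 2.633 -4.335 0.938
v 2.299 -4.322 2.078
v 1.481 -2.838 0.582
v 1.147 -2.825 1.722
v -0.169 2.475 1.857
v 0.74 2.201 1.896
v -0.571 1.325 3.183
v 0.67 2.652 2.266
v 0.28 3.035 2.479
v -0.282 3.204 2.455
v -0.801 3.094 2.203
v -1.078 2.748 1.818
v -1.008 2.297 1.449
v -0.618 1.914 1.235
v -0.056 1.745 1.259
v 0.463 1.855 1.512
v -1.003 -1.703 -3.979
v -0.652 -1.545 -3.443
v -2.677 -1.497 -2.941
v -0.712 -1.248 -3.6
v -0.851 -1.072 -3.858
v -1.03 -1.066 -4.149
v -1.202 -1.23 -4.394
v -1.321 -1.521 -4.528
v -1.355 -1.861 -4.515
v -1.294 -2.158 -4.358
v -1.156 -2.334 -4.099
v -0.976 -2.34 -3.809
v -0.804 -2.176 -3.564
v -0.685 -1.885 -3.43
f 1 12 6
f 1 6 2
f 1 2 8
f 1 8 11
f 1 11 12
f 2 6 10
f 6 12 5
f 12 11 3
f 11 8 7
f 8 2 9
f 4 10 5
f 4 5 3
f 4 3 7
f 4 7 9
f 4 9 10
f 5 10 6
f 3 5 12
f 7 3 11
f 9 7 8
f 10 9 2
f 14 13 16
f 14 16 15
f 16 13 17
f 16 17 15
f 17 13 18
f 17 18 15
f 18 13 19
f 18 19 15
f 19 13 20
f 19 20 15
f 20 13 21
f 20 21 15
f 21 13 22
f 21 22 15
f 22 13 23
f 22 23 15
f 23 13 24
f 23 24 15
f 24 13 14
f 24 14 15
f 26 25 28
f 26 28 27
f 28 25 29
f 28 29 27
f 29 25 30
f 29 30 27
f 30 25 31
f 30 31 27
f 31 25 32
f 31 32 27
f 32 25 33
f 32 33 27
f 33 25 34
f 33 34 27
f 34 25 35
f 34 35 27
f 35 25 36
f 35 36 27
f 36 25 37
f 36 37 27
f 37 25 38
f 37 38 27
f 38 25 26
f 38 26 27



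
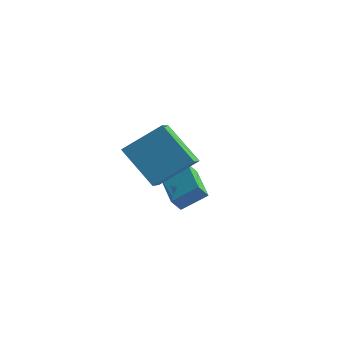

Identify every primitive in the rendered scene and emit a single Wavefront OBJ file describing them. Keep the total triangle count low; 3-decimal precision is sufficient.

v 2.061 0.161 -1.096
v 3.024 0.793 -0.337
v 0.945 1.549 -0.837
v 1.909 2.182 -0.078
v 2.351 0.518 -1.762
v 3.315 1.151 -1.003
v 1.236 1.907 -1.503
v 2.199 2.539 -0.744
v 2.92 -3.47 2.556
v 1.336 -2.937 3.876
v 2.648 -2.292 1.755
v 1.064 -1.76 3.075
v 4.196 -2.42 3.665
v 2.612 -1.888 4.985
v 3.924 -1.243 2.864
v 2.34 -0.71 4.184
f 2 4 1
f 5 2 1
f 1 4 3
f 3 5 1
f 2 8 4
f 6 2 5
f 6 8 2
f 4 8 3
f 7 5 3
f 3 8 7
f 7 6 5
f 8 6 7
f 10 12 9
f 13 10 9
f 9 12 11
f 11 13 9
f 10 16 12
f 14 10 13
f 14 16 10
f 12 16 11
f 15 13 11
f 11 16 15
f 15 14 13
f 16 14 15



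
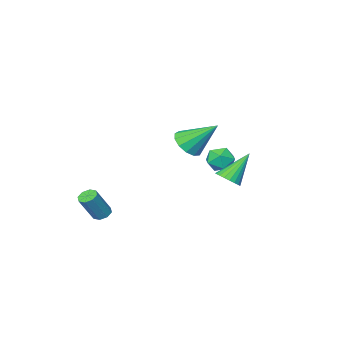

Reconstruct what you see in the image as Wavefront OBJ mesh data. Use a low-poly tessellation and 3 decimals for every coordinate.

v 2.207 3.119 2.028
v 2.962 3.436 2.163
v 1.493 4.281 3.292
v 2.771 3.691 1.82
v 2.401 3.764 1.544
v 1.969 3.633 1.421
v 1.613 3.338 1.491
v 1.446 2.973 1.731
v 1.52 2.655 2.066
v 1.812 2.484 2.388
v 2.23 2.514 2.596
v 2.64 2.737 2.624
v 2.913 3.08 2.462
v -2.248 0.862 -0.503
v -1.814 1.514 -0.406
v -1.186 0.186 -0.714
v -0.752 0.838 -0.617
v -1.126 0.518 -0.001
v -1.782 0.935 0.13
v -1.218 0.765 -1.25
v -1.874 1.182 -1.119
v -1.177 1.453 -0.868
v -1.12 1.301 -0.096
v -1.88 0.399 -1.024
v -1.823 0.247 -0.252
v 2.819 -2.524 -4.05
v 3.17 -2.228 -4.273
v 4.011 -2.2 -2.912
v 3.661 -2.496 -2.69
v 2.887 -2.021 -4.102
v 3.728 -1.993 -2.741
v 2.564 -2.109 -3.901
v 3.405 -2.081 -2.54
v 2.391 -2.439 -3.787
v 3.232 -2.412 -2.426
v 2.469 -2.82 -3.828
v 3.31 -2.792 -2.467
v 2.752 -3.027 -3.999
v 3.593 -2.999 -2.638
v 3.075 -2.939 -4.2
v 3.916 -2.911 -2.839
v 3.248 -2.608 -4.314
v 4.089 -2.581 -2.953
v -0.192 2.958 -0.832
v 0.154 3.491 -0.618
v -1.308 3.122 0.572
v -0.037 3.608 -0.784
v -0.255 3.614 -0.957
v -0.462 3.505 -1.109
v -0.622 3.303 -1.213
v -0.708 3.041 -1.251
v -0.705 2.764 -1.217
v -0.613 2.521 -1.115
v -0.449 2.354 -0.965
v -0.24 2.291 -0.792
v -0.023 2.344 -0.626
v 0.165 2.503 -0.495
v 0.291 2.74 -0.422
v 0.333 3.016 -0.421
v 0.285 3.281 -0.49
f 2 1 4
f 2 4 3
f 4 1 5
f 4 5 3
f 5 1 6
f 5 6 3
f 6 1 7
f 6 7 3
f 7 1 8
f 7 8 3
f 8 1 9
f 8 9 3
f 9 1 10
f 9 10 3
f 10 1 11
f 10 11 3
f 11 1 12
f 11 12 3
f 12 1 13
f 12 13 3
f 13 1 2
f 13 2 3
f 14 25 19
f 14 19 15
f 14 15 21
f 14 21 24
f 14 24 25
f 15 19 23
f 19 25 18
f 25 24 16
f 24 21 20
f 21 15 22
f 17 23 18
f 17 18 16
f 17 16 20
f 17 20 22
f 17 22 23
f 18 23 19
f 16 18 25
f 20 16 24
f 22 20 21
f 23 22 15
f 27 26 30
f 27 30 28
f 28 30 31
f 28 31 29
f 30 26 32
f 30 32 31
f 31 32 33
f 31 33 29
f 32 26 34
f 32 34 33
f 33 34 35
f 33 35 29
f 34 26 36
f 34 36 35
f 35 36 37
f 35 37 29
f 36 26 38
f 36 38 37
f 37 38 39
f 37 39 29
f 38 26 40
f 38 40 39
f 39 40 41
f 39 41 29
f 40 26 42
f 40 42 41
f 41 42 43
f 41 43 29
f 42 26 27
f 42 27 43
f 43 27 28
f 43 28 29
f 45 44 47
f 45 47 46
f 47 44 48
f 47 48 46
f 48 44 49
f 48 49 46
f 49 44 50
f 49 50 46
f 50 44 51
f 50 51 46
f 51 44 52
f 51 52 46
f 52 44 53
f 52 53 46
f 53 44 54
f 53 54 46
f 54 44 55
f 54 55 46
f 55 44 56
f 55 56 46
f 56 44 57
f 56 57 46
f 57 44 58
f 57 58 46
f 58 44 59
f 58 59 46
f 59 44 60
f 59 60 46
f 60 44 45
f 60 45 46



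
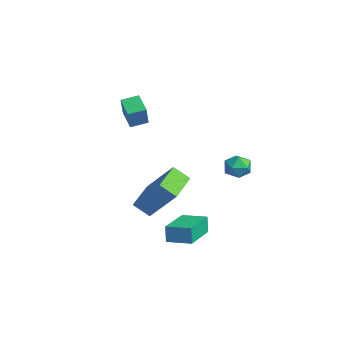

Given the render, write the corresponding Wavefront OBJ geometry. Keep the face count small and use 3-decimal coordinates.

v 2.382 1.7 -0.629
v 2.821 1.773 -0.153
v 2.659 0.687 -0.727
v 3.098 0.76 -0.251
v 2.461 0.783 -0.114
v 2.29 1.409 -0.053
v 3.19 1.051 -0.827
v 3.019 1.677 -0.766
v 3.32 1.372 -0.275
v 2.869 1.207 0.166
v 2.611 1.253 -1.046
v 2.16 1.088 -0.605
v -0.923 -1.842 0.907
v -1.784 -1.761 1.347
v -0.764 -1.077 1.078
v -1.624 -0.996 1.518
v -0.416 -2.184 1.962
v -1.276 -2.103 2.402
v -0.256 -1.419 2.133
v -1.117 -1.338 2.573
v 1.166 -1.351 -2.402
v 0.709 -1.881 -1.837
v 2.187 -0.66 -0.93
v 1.73 -1.19 -0.365
v 2.27 -2.53 -2.615
v 1.813 -3.06 -2.05
v 3.291 -1.839 -1.143
v 2.834 -2.369 -0.578
v 1.53 -0.647 -4.332
v 1.365 -0.597 -3.54
v 2.338 0.105 -4.211
v 2.173 0.155 -3.419
v 2.787 -2.055 -3.981
v 2.622 -2.005 -3.189
v 3.595 -1.303 -3.86
v 3.43 -1.253 -3.068
f 1 12 6
f 1 6 2
f 1 2 8
f 1 8 11
f 1 11 12
f 2 6 10
f 6 12 5
f 12 11 3
f 11 8 7
f 8 2 9
f 4 10 5
f 4 5 3
f 4 3 7
f 4 7 9
f 4 9 10
f 5 10 6
f 3 5 12
f 7 3 11
f 9 7 8
f 10 9 2
f 14 16 13
f 17 14 13
f 13 16 15
f 15 17 13
f 14 20 16
f 18 14 17
f 18 20 14
f 16 20 15
f 19 17 15
f 15 20 19
f 19 18 17
f 20 18 19
f 22 24 21
f 25 22 21
f 21 24 23
f 23 25 21
f 22 28 24
f 26 22 25
f 26 28 22
f 24 28 23
f 27 25 23
f 23 28 27
f 27 26 25
f 28 26 27
f 30 32 29
f 33 30 29
f 29 32 31
f 31 33 29
f 30 36 32
f 34 30 33
f 34 36 30
f 32 36 31
f 35 33 31
f 31 36 35
f 35 34 33
f 36 34 35



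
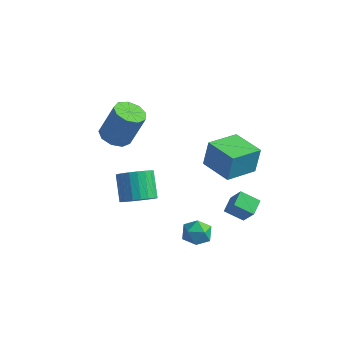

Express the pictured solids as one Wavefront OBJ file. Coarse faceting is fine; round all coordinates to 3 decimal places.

v 1.528 -3.446 -3.944
v 2.276 -3.136 -3.955
v 1.864 -4.224 -2.945
v 2.612 -3.914 -2.956
v 1.989 -3.457 -2.718
v 1.781 -2.976 -3.335
v 2.359 -4.384 -3.565
v 2.151 -3.903 -4.182
v 2.79 -3.716 -3.721
v 2.561 -3.143 -3.197
v 1.579 -4.217 -3.703
v 1.35 -3.644 -3.179
v -3.552 -1.523 -0.312
v -2.745 -1.47 -0.604
v -2.121 -1.023 1.199
v -2.928 -1.077 1.492
v -3.008 -0.945 -0.643
v -2.384 -0.499 1.16
v -3.526 -0.691 -0.527
v -2.902 -0.244 1.276
v -4.056 -0.826 -0.31
v -3.432 -0.38 1.493
v -4.35 -1.288 -0.094
v -3.726 -0.841 1.709
v -4.271 -1.859 0.02
v -3.647 -1.412 1.824
v -3.855 -2.274 -0.021
v -3.231 -1.827 1.783
v -3.298 -2.337 -0.198
v -2.674 -1.89 1.605
v -2.859 -2.02 -0.428
v -2.235 -1.573 1.375
v 0.63 -0.265 -1.696
v 0.729 0.087 -0.272
v 1.307 1.406 -2.156
v 1.405 1.758 -0.732
v 2.275 -0.918 -1.648
v 2.373 -0.566 -0.224
v 2.951 0.753 -2.108
v 3.05 1.105 -0.684
v -1.857 -2.27 -4.059
v -1.035 -1.863 -3.856
v -1.76 -0.922 -2.799
v -2.583 -1.33 -3.001
v -1.167 -1.638 -4.147
v -1.893 -0.698 -3.09
v -1.419 -1.522 -4.423
v -2.145 -0.582 -3.366
v -1.747 -1.536 -4.635
v -2.473 -0.596 -3.578
v -2.093 -1.677 -4.748
v -2.819 -0.737 -3.691
v -2.399 -1.92 -4.742
v -3.125 -0.98 -3.685
v -2.611 -2.224 -4.617
v -3.337 -1.284 -3.56
v -2.693 -2.536 -4.396
v -3.419 -1.596 -3.339
v -2.63 -2.802 -4.117
v -3.356 -1.861 -3.06
v -2.434 -2.975 -3.827
v -3.159 -2.035 -2.77
v -2.137 -3.027 -3.577
v -2.863 -2.087 -2.52
v -1.793 -2.948 -3.411
v -2.518 -2.008 -2.354
v -1.459 -2.752 -3.356
v -2.185 -1.812 -2.299
v -1.194 -2.472 -3.423
v -1.92 -1.532 -2.366
v -1.044 -2.158 -3.6
v -1.77 -1.218 -2.543
v 2.131 -0.934 -4.256
v 2.051 -0.065 -3.998
v 3.081 -0.691 -4.777
v 3 0.178 -4.519
v 2.8 -1.198 -3.161
v 2.719 -0.329 -2.903
v 3.749 -0.955 -3.682
v 3.669 -0.086 -3.424
f 1 12 6
f 1 6 2
f 1 2 8
f 1 8 11
f 1 11 12
f 2 6 10
f 6 12 5
f 12 11 3
f 11 8 7
f 8 2 9
f 4 10 5
f 4 5 3
f 4 3 7
f 4 7 9
f 4 9 10
f 5 10 6
f 3 5 12
f 7 3 11
f 9 7 8
f 10 9 2
f 14 13 17
f 14 17 15
f 15 17 18
f 15 18 16
f 17 13 19
f 17 19 18
f 18 19 20
f 18 20 16
f 19 13 21
f 19 21 20
f 20 21 22
f 20 22 16
f 21 13 23
f 21 23 22
f 22 23 24
f 22 24 16
f 23 13 25
f 23 25 24
f 24 25 26
f 24 26 16
f 25 13 27
f 25 27 26
f 26 27 28
f 26 28 16
f 27 13 29
f 27 29 28
f 28 29 30
f 28 30 16
f 29 13 31
f 29 31 30
f 30 31 32
f 30 32 16
f 31 13 14
f 31 14 32
f 32 14 15
f 32 15 16
f 34 36 33
f 37 34 33
f 33 36 35
f 35 37 33
f 34 40 36
f 38 34 37
f 38 40 34
f 36 40 35
f 39 37 35
f 35 40 39
f 39 38 37
f 40 38 39
f 42 41 45
f 42 45 43
f 43 45 46
f 43 46 44
f 45 41 47
f 45 47 46
f 46 47 48
f 46 48 44
f 47 41 49
f 47 49 48
f 48 49 50
f 48 50 44
f 49 41 51
f 49 51 50
f 50 51 52
f 50 52 44
f 51 41 53
f 51 53 52
f 52 53 54
f 52 54 44
f 53 41 55
f 53 55 54
f 54 55 56
f 54 56 44
f 55 41 57
f 55 57 56
f 56 57 58
f 56 58 44
f 57 41 59
f 57 59 58
f 58 59 60
f 58 60 44
f 59 41 61
f 59 61 60
f 60 61 62
f 60 62 44
f 61 41 63
f 61 63 62
f 62 63 64
f 62 64 44
f 63 41 65
f 63 65 64
f 64 65 66
f 64 66 44
f 65 41 67
f 65 67 66
f 66 67 68
f 66 68 44
f 67 41 69
f 67 69 68
f 68 69 70
f 68 70 44
f 69 41 71
f 69 71 70
f 70 71 72
f 70 72 44
f 71 41 42
f 71 42 72
f 72 42 43
f 72 43 44
f 74 76 73
f 77 74 73
f 73 76 75
f 75 77 73
f 74 80 76
f 78 74 77
f 78 80 74
f 76 80 75
f 79 77 75
f 75 80 79
f 79 78 77
f 80 78 79



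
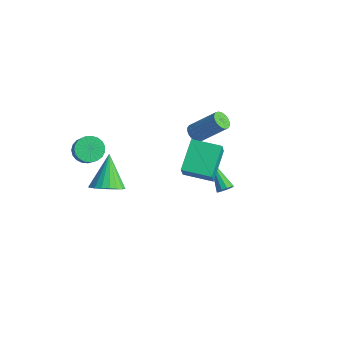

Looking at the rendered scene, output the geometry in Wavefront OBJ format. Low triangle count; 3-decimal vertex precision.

v -2.918 3.191 -1.106
v -2.462 2.816 -1.217
v -1.347 3.754 0.196
v -1.802 4.129 0.306
v -2.416 3.017 -1.387
v -1.301 3.955 0.026
v -2.47 3.252 -1.501
v -1.354 4.191 -0.088
v -2.612 3.475 -1.537
v -1.496 4.414 -0.124
v -2.814 3.642 -1.488
v -1.699 4.581 -0.075
v -3.037 3.72 -1.363
v -1.922 4.658 0.05
v -3.237 3.692 -1.188
v -2.121 4.631 0.225
v -3.373 3.566 -0.996
v -2.258 4.504 0.417
v -3.419 3.365 -0.826
v -2.304 4.303 0.587
v -3.366 3.129 -0.712
v -2.25 4.068 0.701
v -3.224 2.906 -0.676
v -2.108 3.845 0.737
v -3.021 2.739 -0.725
v -1.906 3.678 0.688
v -2.798 2.662 -0.85
v -1.683 3.6 0.563
v -2.599 2.689 -1.025
v -1.483 3.628 0.388
v -0.513 3.378 -4.351
v -0.219 3.568 -3.993
v -2.207 3.662 -3.109
v -0.312 3.801 -4.174
v -0.482 3.872 -4.422
v -0.664 3.754 -4.643
v -0.787 3.493 -4.752
v -0.806 3.188 -4.708
v -0.713 2.955 -4.527
v -0.543 2.884 -4.279
v -0.361 3.002 -4.058
v -0.238 3.263 -3.949
v -4.206 -3.015 0.069
v -3.707 -2.418 -0.157
v -2.996 -2.708 0.644
v -3.494 -3.305 0.871
v -3.902 -2.264 0.071
v -3.19 -2.554 0.872
v -4.148 -2.24 0.299
v -3.437 -2.53 1.1
v -4.405 -2.35 0.487
v -3.693 -2.64 1.288
v -4.627 -2.575 0.603
v -3.916 -2.865 1.404
v -4.777 -2.876 0.627
v -4.065 -3.166 1.428
v -4.827 -3.201 0.554
v -4.116 -3.491 1.356
v -4.771 -3.494 0.398
v -4.059 -3.784 1.199
v -4.616 -3.704 0.185
v -3.904 -3.994 0.986
v -4.391 -3.795 -0.048
v -3.679 -4.085 0.753
v -4.133 -3.751 -0.261
v -3.422 -4.041 0.54
v -3.888 -3.58 -0.417
v -3.177 -3.87 0.384
v -3.699 -3.311 -0.488
v -2.987 -3.601 0.313
v -3.596 -2.991 -0.463
v -2.885 -3.281 0.338
v -3.599 -2.675 -0.346
v -2.888 -2.965 0.455
v -3.473 -2.31 -3.06
v -2.757 -1.629 -2.999
v -4.507 -1.37 -1.44
v -3.018 -1.456 -3.266
v -3.357 -1.43 -3.497
v -3.716 -1.557 -3.653
v -4.034 -1.814 -3.707
v -4.254 -2.156 -3.648
v -4.339 -2.526 -3.488
v -4.274 -2.858 -3.254
v -4.071 -3.096 -2.986
v -3.764 -3.197 -2.731
v -3.407 -3.146 -2.533
v -3.061 -2.95 -2.426
v -2.787 -2.643 -2.428
v -2.631 -2.279 -2.54
v -2.62 -1.92 -2.742
v 0.357 0.449 1.964
v 0.965 -0.161 3.18
v 1.645 1.401 1.798
v 2.253 0.792 3.014
v 1.207 -0.892 0.866
v 1.815 -1.501 2.082
v 2.495 0.061 0.7
v 3.103 -0.549 1.916
f 2 1 5
f 2 5 3
f 3 5 6
f 3 6 4
f 5 1 7
f 5 7 6
f 6 7 8
f 6 8 4
f 7 1 9
f 7 9 8
f 8 9 10
f 8 10 4
f 9 1 11
f 9 11 10
f 10 11 12
f 10 12 4
f 11 1 13
f 11 13 12
f 12 13 14
f 12 14 4
f 13 1 15
f 13 15 14
f 14 15 16
f 14 16 4
f 15 1 17
f 15 17 16
f 16 17 18
f 16 18 4
f 17 1 19
f 17 19 18
f 18 19 20
f 18 20 4
f 19 1 21
f 19 21 20
f 20 21 22
f 20 22 4
f 21 1 23
f 21 23 22
f 22 23 24
f 22 24 4
f 23 1 25
f 23 25 24
f 24 25 26
f 24 26 4
f 25 1 27
f 25 27 26
f 26 27 28
f 26 28 4
f 27 1 29
f 27 29 28
f 28 29 30
f 28 30 4
f 29 1 2
f 29 2 30
f 30 2 3
f 30 3 4
f 32 31 34
f 32 34 33
f 34 31 35
f 34 35 33
f 35 31 36
f 35 36 33
f 36 31 37
f 36 37 33
f 37 31 38
f 37 38 33
f 38 31 39
f 38 39 33
f 39 31 40
f 39 40 33
f 40 31 41
f 40 41 33
f 41 31 42
f 41 42 33
f 42 31 32
f 42 32 33
f 44 43 47
f 44 47 45
f 45 47 48
f 45 48 46
f 47 43 49
f 47 49 48
f 48 49 50
f 48 50 46
f 49 43 51
f 49 51 50
f 50 51 52
f 50 52 46
f 51 43 53
f 51 53 52
f 52 53 54
f 52 54 46
f 53 43 55
f 53 55 54
f 54 55 56
f 54 56 46
f 55 43 57
f 55 57 56
f 56 57 58
f 56 58 46
f 57 43 59
f 57 59 58
f 58 59 60
f 58 60 46
f 59 43 61
f 59 61 60
f 60 61 62
f 60 62 46
f 61 43 63
f 61 63 62
f 62 63 64
f 62 64 46
f 63 43 65
f 63 65 64
f 64 65 66
f 64 66 46
f 65 43 67
f 65 67 66
f 66 67 68
f 66 68 46
f 67 43 69
f 67 69 68
f 68 69 70
f 68 70 46
f 69 43 71
f 69 71 70
f 70 71 72
f 70 72 46
f 71 43 73
f 71 73 72
f 72 73 74
f 72 74 46
f 73 43 44
f 73 44 74
f 74 44 45
f 74 45 46
f 76 75 78
f 76 78 77
f 78 75 79
f 78 79 77
f 79 75 80
f 79 80 77
f 80 75 81
f 80 81 77
f 81 75 82
f 81 82 77
f 82 75 83
f 82 83 77
f 83 75 84
f 83 84 77
f 84 75 85
f 84 85 77
f 85 75 86
f 85 86 77
f 86 75 87
f 86 87 77
f 87 75 88
f 87 88 77
f 88 75 89
f 88 89 77
f 89 75 90
f 89 90 77
f 90 75 91
f 90 91 77
f 91 75 76
f 91 76 77
f 93 95 92
f 96 93 92
f 92 95 94
f 94 96 92
f 93 99 95
f 97 93 96
f 97 99 93
f 95 99 94
f 98 96 94
f 94 99 98
f 98 97 96
f 99 97 98



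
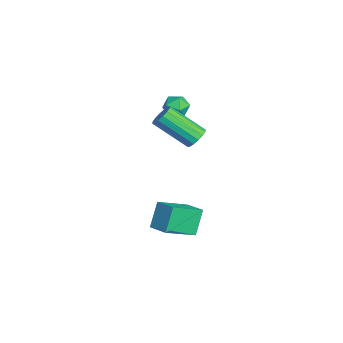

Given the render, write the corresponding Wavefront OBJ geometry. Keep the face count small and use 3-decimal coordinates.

v -3.002 -0.36 2.319
v -2.403 -0.102 2.117
v -2.757 -1.318 1.823
v -2.158 -1.06 1.621
v -2.269 -1.187 2.283
v -2.42 -0.595 2.589
v -2.74 -0.825 1.351
v -2.891 -0.233 1.657
v -2.241 -0.389 1.518
v -1.949 -0.613 2.094
v -3.211 -0.807 1.846
v -2.919 -1.031 2.422
v -0.782 -0.398 -3.424
v -0.111 -1.806 -2.653
v 0.155 0.195 -3.158
v 0.826 -1.213 -2.387
v -0.186 -0.787 -4.653
v 0.485 -2.195 -3.882
v 0.751 -0.194 -4.387
v 1.422 -1.602 -3.616
v -0.67 -0.006 1.041
v -0.29 0.216 1.463
v -0.83 -1.293 2.742
v -1.21 -1.514 2.319
v -0.565 0.361 1.517
v -1.106 -1.148 2.796
v -0.869 0.407 1.444
v -1.409 -1.102 2.722
v -1.119 0.343 1.262
v -1.659 -1.166 2.54
v -1.249 0.185 1.021
v -1.789 -1.324 2.3
v -1.224 -0.023 0.786
v -1.764 -1.532 2.064
v -1.05 -0.227 0.618
v -1.59 -1.736 1.897
v -0.774 -0.372 0.564
v -1.315 -1.881 1.843
v -0.471 -0.418 0.638
v -1.011 -1.927 1.916
v -0.221 -0.354 0.82
v -0.761 -1.863 2.098
v -0.091 -0.196 1.06
v -0.631 -1.705 2.339
v -0.116 0.012 1.296
v -0.656 -1.497 2.574
f 1 12 6
f 1 6 2
f 1 2 8
f 1 8 11
f 1 11 12
f 2 6 10
f 6 12 5
f 12 11 3
f 11 8 7
f 8 2 9
f 4 10 5
f 4 5 3
f 4 3 7
f 4 7 9
f 4 9 10
f 5 10 6
f 3 5 12
f 7 3 11
f 9 7 8
f 10 9 2
f 14 16 13
f 17 14 13
f 13 16 15
f 15 17 13
f 14 20 16
f 18 14 17
f 18 20 14
f 16 20 15
f 19 17 15
f 15 20 19
f 19 18 17
f 20 18 19
f 22 21 25
f 22 25 23
f 23 25 26
f 23 26 24
f 25 21 27
f 25 27 26
f 26 27 28
f 26 28 24
f 27 21 29
f 27 29 28
f 28 29 30
f 28 30 24
f 29 21 31
f 29 31 30
f 30 31 32
f 30 32 24
f 31 21 33
f 31 33 32
f 32 33 34
f 32 34 24
f 33 21 35
f 33 35 34
f 34 35 36
f 34 36 24
f 35 21 37
f 35 37 36
f 36 37 38
f 36 38 24
f 37 21 39
f 37 39 38
f 38 39 40
f 38 40 24
f 39 21 41
f 39 41 40
f 40 41 42
f 40 42 24
f 41 21 43
f 41 43 42
f 42 43 44
f 42 44 24
f 43 21 45
f 43 45 44
f 44 45 46
f 44 46 24
f 45 21 22
f 45 22 46
f 46 22 23
f 46 23 24



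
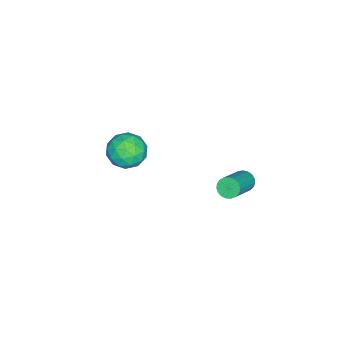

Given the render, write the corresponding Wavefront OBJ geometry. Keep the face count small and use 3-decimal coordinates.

v 0.484 -2.958 -4.117
v 1.332 -3.362 -4.657
v 0.788 -4.078 -2.803
v 1.636 -4.482 -3.343
v 1.678 -3.477 -2.942
v 1.49 -2.784 -3.754
v 0.63 -4.656 -3.706
v 0.442 -3.963 -4.518
v 1.422 -4.411 -4.403
v 2.07 -3.682 -3.931
v 0.05 -3.758 -3.529
v 0.698 -3.029 -3.057
v 0.882 -3.062 -4.502
v 1.238 -4.378 -2.958
v 1.263 -3.788 -2.722
v 1.761 -4.025 -3.04
v 0.974 -2.722 -3.971
v 1.473 -2.959 -4.289
v 1.676 -3.027 -3.281
v 0.647 -4.481 -3.171
v 1.146 -4.718 -3.489
v 0.359 -3.415 -4.42
v 0.857 -3.652 -4.738
v 0.444 -4.413 -4.179
v 1.433 -3.915 -4.67
v 1.611 -4.574 -3.898
v 1.02 -4.676 -4.111
v 0.91 -4.269 -4.588
v 1.813 -3.487 -4.393
v 1.992 -4.145 -3.621
v 2.016 -3.554 -3.385
v 1.906 -3.148 -3.862
v 1.866 -4.104 -4.244
v 0.128 -3.295 -3.839
v 0.307 -3.953 -3.067
v 0.214 -4.292 -3.598
v 0.104 -3.886 -4.075
v 0.509 -2.866 -3.562
v 0.687 -3.525 -2.79
v 1.21 -3.171 -2.872
v 1.1 -2.764 -3.349
v 0.254 -3.336 -3.216
v 2.055 2.667 -2.55
v 2.381 2.683 -3.029
v 4.032 2.529 -1.909
v 3.705 2.513 -1.43
v 2.365 2.917 -2.972
v 4.015 2.762 -1.852
v 2.294 3.108 -2.842
v 3.944 2.953 -1.722
v 2.183 3.222 -2.661
v 3.833 3.067 -1.542
v 2.049 3.241 -2.461
v 3.699 3.086 -1.342
v 1.916 3.16 -2.277
v 3.566 3.005 -1.157
v 1.807 2.994 -2.14
v 3.457 2.839 -1.02
v 1.741 2.772 -2.073
v 3.392 2.617 -0.954
v 1.73 2.532 -2.089
v 3.38 2.377 -0.97
v 1.774 2.315 -2.185
v 3.424 2.16 -1.065
v 1.867 2.159 -2.344
v 3.517 2.004 -1.224
v 1.993 2.091 -2.538
v 3.643 1.936 -1.418
v 2.129 2.123 -2.734
v 3.779 1.968 -1.615
v 2.253 2.249 -2.899
v 3.903 2.094 -1.779
v 2.342 2.447 -3.003
v 3.992 2.292 -1.884
f 1 38 17
f 38 12 41
f 17 41 6
f 38 41 17
f 1 17 13
f 17 6 18
f 13 18 2
f 17 18 13
f 1 13 22
f 13 2 23
f 22 23 8
f 13 23 22
f 1 22 34
f 22 8 37
f 34 37 11
f 22 37 34
f 1 34 38
f 34 11 42
f 38 42 12
f 34 42 38
f 2 18 29
f 18 6 32
f 29 32 10
f 18 32 29
f 6 41 19
f 41 12 40
f 19 40 5
f 41 40 19
f 12 42 39
f 42 11 35
f 39 35 3
f 42 35 39
f 11 37 36
f 37 8 24
f 36 24 7
f 37 24 36
f 8 23 28
f 23 2 25
f 28 25 9
f 23 25 28
f 4 30 16
f 30 10 31
f 16 31 5
f 30 31 16
f 4 16 14
f 16 5 15
f 14 15 3
f 16 15 14
f 4 14 21
f 14 3 20
f 21 20 7
f 14 20 21
f 4 21 26
f 21 7 27
f 26 27 9
f 21 27 26
f 4 26 30
f 26 9 33
f 30 33 10
f 26 33 30
f 5 31 19
f 31 10 32
f 19 32 6
f 31 32 19
f 3 15 39
f 15 5 40
f 39 40 12
f 15 40 39
f 7 20 36
f 20 3 35
f 36 35 11
f 20 35 36
f 9 27 28
f 27 7 24
f 28 24 8
f 27 24 28
f 10 33 29
f 33 9 25
f 29 25 2
f 33 25 29
f 44 43 47
f 44 47 45
f 45 47 48
f 45 48 46
f 47 43 49
f 47 49 48
f 48 49 50
f 48 50 46
f 49 43 51
f 49 51 50
f 50 51 52
f 50 52 46
f 51 43 53
f 51 53 52
f 52 53 54
f 52 54 46
f 53 43 55
f 53 55 54
f 54 55 56
f 54 56 46
f 55 43 57
f 55 57 56
f 56 57 58
f 56 58 46
f 57 43 59
f 57 59 58
f 58 59 60
f 58 60 46
f 59 43 61
f 59 61 60
f 60 61 62
f 60 62 46
f 61 43 63
f 61 63 62
f 62 63 64
f 62 64 46
f 63 43 65
f 63 65 64
f 64 65 66
f 64 66 46
f 65 43 67
f 65 67 66
f 66 67 68
f 66 68 46
f 67 43 69
f 67 69 68
f 68 69 70
f 68 70 46
f 69 43 71
f 69 71 70
f 70 71 72
f 70 72 46
f 71 43 73
f 71 73 72
f 72 73 74
f 72 74 46
f 73 43 44
f 73 44 74
f 74 44 45
f 74 45 46



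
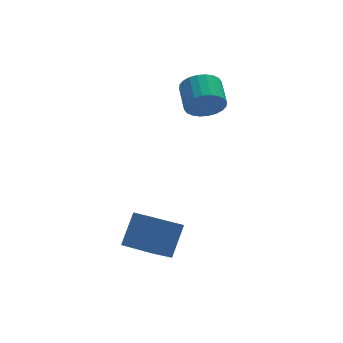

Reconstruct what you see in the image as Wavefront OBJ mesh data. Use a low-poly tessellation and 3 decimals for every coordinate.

v 3.87 1.344 1.277
v 4.469 1.528 0.485
v 4.71 2.92 0.991
v 4.11 2.736 1.783
v 4.119 1.64 0.344
v 4.359 3.032 0.85
v 3.73 1.707 0.345
v 3.971 3.099 0.85
v 3.363 1.718 0.488
v 3.604 3.11 0.993
v 3.073 1.673 0.751
v 3.314 3.065 1.256
v 2.904 1.578 1.094
v 3.145 2.969 1.599
v 2.883 1.447 1.465
v 3.123 2.838 1.97
v 3.011 1.3 1.807
v 3.252 2.692 2.313
v 3.27 1.16 2.069
v 3.511 2.552 2.575
v 3.621 1.048 2.21
v 3.861 2.44 2.716
v 4.009 0.981 2.21
v 4.25 2.373 2.715
v 4.376 0.97 2.067
v 4.617 2.362 2.572
v 4.666 1.015 1.804
v 4.907 2.407 2.309
v 4.835 1.111 1.461
v 5.076 2.502 1.966
v 4.857 1.242 1.09
v 5.097 2.633 1.595
v 4.728 1.388 0.747
v 4.969 2.78 1.253
v 0.415 -3.953 -4.604
v -0.627 -4.469 -3.641
v -0.584 -2.471 -4.891
v -1.626 -2.988 -3.928
v 1.266 -3.112 -3.232
v 0.224 -3.629 -2.269
v 0.267 -1.631 -3.519
v -0.775 -2.147 -2.556
f 2 1 5
f 2 5 3
f 3 5 6
f 3 6 4
f 5 1 7
f 5 7 6
f 6 7 8
f 6 8 4
f 7 1 9
f 7 9 8
f 8 9 10
f 8 10 4
f 9 1 11
f 9 11 10
f 10 11 12
f 10 12 4
f 11 1 13
f 11 13 12
f 12 13 14
f 12 14 4
f 13 1 15
f 13 15 14
f 14 15 16
f 14 16 4
f 15 1 17
f 15 17 16
f 16 17 18
f 16 18 4
f 17 1 19
f 17 19 18
f 18 19 20
f 18 20 4
f 19 1 21
f 19 21 20
f 20 21 22
f 20 22 4
f 21 1 23
f 21 23 22
f 22 23 24
f 22 24 4
f 23 1 25
f 23 25 24
f 24 25 26
f 24 26 4
f 25 1 27
f 25 27 26
f 26 27 28
f 26 28 4
f 27 1 29
f 27 29 28
f 28 29 30
f 28 30 4
f 29 1 31
f 29 31 30
f 30 31 32
f 30 32 4
f 31 1 33
f 31 33 32
f 32 33 34
f 32 34 4
f 33 1 2
f 33 2 34
f 34 2 3
f 34 3 4
f 36 38 35
f 39 36 35
f 35 38 37
f 37 39 35
f 36 42 38
f 40 36 39
f 40 42 36
f 38 42 37
f 41 39 37
f 37 42 41
f 41 40 39
f 42 40 41



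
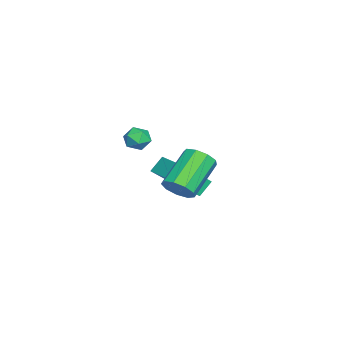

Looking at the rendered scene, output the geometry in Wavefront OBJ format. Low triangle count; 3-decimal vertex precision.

v -2.837 -0.623 -3.209
v -3.349 -0.16 -2.486
v -3.579 0.6 -4.519
v -4.091 1.064 -3.796
v -1.329 0.596 -2.924
v -1.841 1.06 -2.201
v -2.071 1.82 -4.234
v -2.583 2.283 -3.511
v 2.856 1.669 -1.249
v 3.319 1.557 -0.582
v 1.708 2.258 0.656
v 1.244 2.371 -0.011
v 3.392 2.076 -0.781
v 1.781 2.778 0.457
v 3.214 2.405 -1.199
v 1.603 3.107 0.039
v 2.869 2.389 -1.641
v 1.257 3.091 -0.402
v 2.517 2.037 -1.899
v 0.905 2.739 -0.661
v 2.324 1.512 -1.853
v 0.712 2.214 -0.615
v 2.379 1.061 -1.525
v 0.768 1.763 -0.286
v 2.658 0.894 -1.067
v 1.047 1.596 0.171
v 3.029 1.09 -0.695
v 1.418 1.792 0.543
v 0.773 -0.031 1.199
v 1.419 -0.133 1.433
v 0.981 -0.707 0.327
v 1.627 -0.809 0.561
v 1.087 -1.07 0.909
v 0.958 -0.652 1.448
v 1.442 -0.188 0.312
v 1.313 0.23 0.851
v 1.832 -0.23 0.884
v 1.612 -0.775 1.254
v 0.788 -0.065 0.506
v 0.568 -0.61 0.876
f 2 4 1
f 5 2 1
f 1 4 3
f 3 5 1
f 2 8 4
f 6 2 5
f 6 8 2
f 4 8 3
f 7 5 3
f 3 8 7
f 7 6 5
f 8 6 7
f 10 9 13
f 10 13 11
f 11 13 14
f 11 14 12
f 13 9 15
f 13 15 14
f 14 15 16
f 14 16 12
f 15 9 17
f 15 17 16
f 16 17 18
f 16 18 12
f 17 9 19
f 17 19 18
f 18 19 20
f 18 20 12
f 19 9 21
f 19 21 20
f 20 21 22
f 20 22 12
f 21 9 23
f 21 23 22
f 22 23 24
f 22 24 12
f 23 9 25
f 23 25 24
f 24 25 26
f 24 26 12
f 25 9 27
f 25 27 26
f 26 27 28
f 26 28 12
f 27 9 10
f 27 10 28
f 28 10 11
f 28 11 12
f 29 40 34
f 29 34 30
f 29 30 36
f 29 36 39
f 29 39 40
f 30 34 38
f 34 40 33
f 40 39 31
f 39 36 35
f 36 30 37
f 32 38 33
f 32 33 31
f 32 31 35
f 32 35 37
f 32 37 38
f 33 38 34
f 31 33 40
f 35 31 39
f 37 35 36
f 38 37 30



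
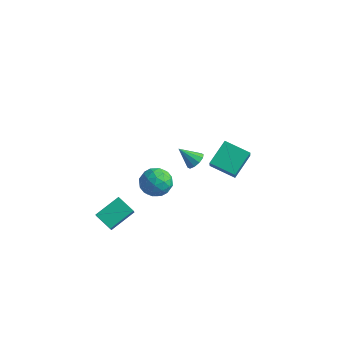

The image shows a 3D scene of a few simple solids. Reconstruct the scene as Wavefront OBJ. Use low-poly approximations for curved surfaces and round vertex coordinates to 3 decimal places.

v 0.409 -0.986 1.152
v 0.886 -1.279 1.481
v -0.489 -1.394 2.088
v 0.856 -0.902 1.616
v 0.654 -0.557 1.574
v 0.359 -0.376 1.37
v 0.083 -0.428 1.083
v -0.068 -0.693 0.822
v -0.038 -1.07 0.687
v 0.163 -1.415 0.73
v 0.458 -1.596 0.933
v 0.734 -1.544 1.221
v -4.282 -4.28 -4.157
v -3.963 -4.778 -3.439
v -3.746 -2.766 -3.344
v -3.428 -3.263 -2.626
v -3.132 -4.377 -4.734
v -2.814 -4.874 -4.016
v -2.597 -2.862 -3.921
v -2.278 -3.36 -3.203
v -1.404 3.061 -3.344
v -1.397 4.629 -2.363
v 0.24 3.358 -3.83
v 0.247 4.926 -2.849
v -1.047 2.514 -2.471
v -1.04 4.082 -1.49
v 0.597 2.811 -2.957
v 0.604 4.379 -1.976
v -0.138 -2.609 0.014
v 0.319 -3.365 0.545
v -1.619 -3.335 0.255
v -1.162 -4.091 0.786
v -1.207 -3.14 1.179
v -0.291 -2.691 1.03
v -1.009 -4.009 -0.23
v -0.093 -3.56 -0.379
v -0.219 -4.23 0.394
v -0.341 -3.693 1.265
v -0.959 -3.007 -0.465
v -1.081 -2.47 0.406
v 0.221 -2.923 0.259
v -1.521 -3.777 0.541
v -1.547 -3.218 0.772
v -1.278 -3.662 1.084
v -0.138 -2.527 0.544
v 0.13 -2.971 0.856
v -0.766 -2.839 1.228
v -1.43 -3.729 -0.056
v -1.162 -4.173 0.256
v -0.022 -3.038 -0.284
v 0.247 -3.482 0.028
v -0.534 -3.861 -0.428
v 0.173 -3.876 0.482
v -0.698 -4.303 0.623
v -0.608 -4.255 0.026
v -0.07 -3.991 -0.061
v 0.101 -3.56 0.994
v -0.77 -3.987 1.135
v -0.796 -3.428 1.366
v -0.258 -3.164 1.279
v -0.215 -4.069 0.905
v -0.53 -2.713 -0.335
v -1.401 -3.14 -0.194
v -1.042 -3.536 -0.479
v -0.504 -3.272 -0.566
v -0.602 -2.397 0.177
v -1.473 -2.824 0.318
v -1.23 -2.709 0.861
v -0.692 -2.445 0.774
v -1.085 -2.631 -0.105
f 2 1 4
f 2 4 3
f 4 1 5
f 4 5 3
f 5 1 6
f 5 6 3
f 6 1 7
f 6 7 3
f 7 1 8
f 7 8 3
f 8 1 9
f 8 9 3
f 9 1 10
f 9 10 3
f 10 1 11
f 10 11 3
f 11 1 12
f 11 12 3
f 12 1 2
f 12 2 3
f 14 16 13
f 17 14 13
f 13 16 15
f 15 17 13
f 14 20 16
f 18 14 17
f 18 20 14
f 16 20 15
f 19 17 15
f 15 20 19
f 19 18 17
f 20 18 19
f 22 24 21
f 25 22 21
f 21 24 23
f 23 25 21
f 22 28 24
f 26 22 25
f 26 28 22
f 24 28 23
f 27 25 23
f 23 28 27
f 27 26 25
f 28 26 27
f 29 66 45
f 66 40 69
f 45 69 34
f 66 69 45
f 29 45 41
f 45 34 46
f 41 46 30
f 45 46 41
f 29 41 50
f 41 30 51
f 50 51 36
f 41 51 50
f 29 50 62
f 50 36 65
f 62 65 39
f 50 65 62
f 29 62 66
f 62 39 70
f 66 70 40
f 62 70 66
f 30 46 57
f 46 34 60
f 57 60 38
f 46 60 57
f 34 69 47
f 69 40 68
f 47 68 33
f 69 68 47
f 40 70 67
f 70 39 63
f 67 63 31
f 70 63 67
f 39 65 64
f 65 36 52
f 64 52 35
f 65 52 64
f 36 51 56
f 51 30 53
f 56 53 37
f 51 53 56
f 32 58 44
f 58 38 59
f 44 59 33
f 58 59 44
f 32 44 42
f 44 33 43
f 42 43 31
f 44 43 42
f 32 42 49
f 42 31 48
f 49 48 35
f 42 48 49
f 32 49 54
f 49 35 55
f 54 55 37
f 49 55 54
f 32 54 58
f 54 37 61
f 58 61 38
f 54 61 58
f 33 59 47
f 59 38 60
f 47 60 34
f 59 60 47
f 31 43 67
f 43 33 68
f 67 68 40
f 43 68 67
f 35 48 64
f 48 31 63
f 64 63 39
f 48 63 64
f 37 55 56
f 55 35 52
f 56 52 36
f 55 52 56
f 38 61 57
f 61 37 53
f 57 53 30
f 61 53 57



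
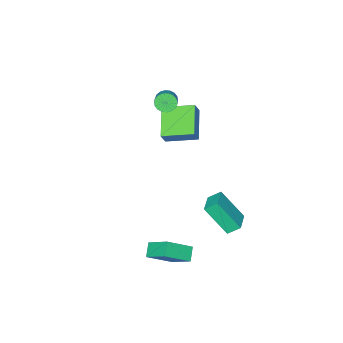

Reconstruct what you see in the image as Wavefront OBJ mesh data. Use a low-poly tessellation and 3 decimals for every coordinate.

v 3.252 2.049 -2.474
v 3.142 3.369 -1.558
v 1.904 2.59 -3.414
v 1.795 3.909 -2.499
v 3.825 2.491 -3.041
v 3.716 3.81 -2.126
v 2.478 3.031 -3.982
v 2.368 4.351 -3.066
v -1.524 1.603 -1.875
v -2.024 2.119 -1.334
v -2.119 2.812 -3.577
v -2.619 3.328 -3.035
v -0.441 2.432 -1.665
v -0.941 2.948 -1.123
v -1.036 3.641 -3.366
v -1.536 4.157 -2.825
v -2.702 -2.983 3.103
v -2.348 -2.906 2.575
v -1.525 -2.06 3.249
v -1.878 -2.137 3.777
v -2.542 -2.699 2.552
v -1.719 -1.853 3.226
v -2.768 -2.548 2.638
v -1.944 -1.702 3.313
v -2.981 -2.483 2.816
v -2.157 -1.637 3.491
v -3.138 -2.518 3.051
v -2.314 -1.671 3.726
v -3.209 -2.644 3.296
v -2.385 -1.798 3.971
v -3.179 -2.838 3.503
v -2.356 -1.991 4.178
v -3.055 -3.06 3.631
v -2.232 -2.214 4.305
v -2.861 -3.267 3.654
v -2.038 -2.421 4.328
v -2.636 -3.418 3.567
v -1.812 -2.572 4.242
v -2.423 -3.483 3.389
v -1.599 -2.637 4.064
v -2.266 -3.449 3.154
v -1.442 -2.602 3.829
v -2.195 -3.322 2.909
v -1.371 -2.476 3.584
v -2.224 -3.129 2.702
v -1.401 -2.282 3.377
v -5.299 -3.048 0.719
v -4.792 -2.887 1.553
v -3.999 -1.725 -0.328
v -3.491 -1.564 0.506
v -4.129 -4.536 0.294
v -3.621 -4.375 1.128
v -2.828 -3.213 -0.753
v -2.321 -3.052 0.081
f 2 4 1
f 5 2 1
f 1 4 3
f 3 5 1
f 2 8 4
f 6 2 5
f 6 8 2
f 4 8 3
f 7 5 3
f 3 8 7
f 7 6 5
f 8 6 7
f 10 12 9
f 13 10 9
f 9 12 11
f 11 13 9
f 10 16 12
f 14 10 13
f 14 16 10
f 12 16 11
f 15 13 11
f 11 16 15
f 15 14 13
f 16 14 15
f 18 17 21
f 18 21 19
f 19 21 22
f 19 22 20
f 21 17 23
f 21 23 22
f 22 23 24
f 22 24 20
f 23 17 25
f 23 25 24
f 24 25 26
f 24 26 20
f 25 17 27
f 25 27 26
f 26 27 28
f 26 28 20
f 27 17 29
f 27 29 28
f 28 29 30
f 28 30 20
f 29 17 31
f 29 31 30
f 30 31 32
f 30 32 20
f 31 17 33
f 31 33 32
f 32 33 34
f 32 34 20
f 33 17 35
f 33 35 34
f 34 35 36
f 34 36 20
f 35 17 37
f 35 37 36
f 36 37 38
f 36 38 20
f 37 17 39
f 37 39 38
f 38 39 40
f 38 40 20
f 39 17 41
f 39 41 40
f 40 41 42
f 40 42 20
f 41 17 43
f 41 43 42
f 42 43 44
f 42 44 20
f 43 17 45
f 43 45 44
f 44 45 46
f 44 46 20
f 45 17 18
f 45 18 46
f 46 18 19
f 46 19 20
f 48 50 47
f 51 48 47
f 47 50 49
f 49 51 47
f 48 54 50
f 52 48 51
f 52 54 48
f 50 54 49
f 53 51 49
f 49 54 53
f 53 52 51
f 54 52 53

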